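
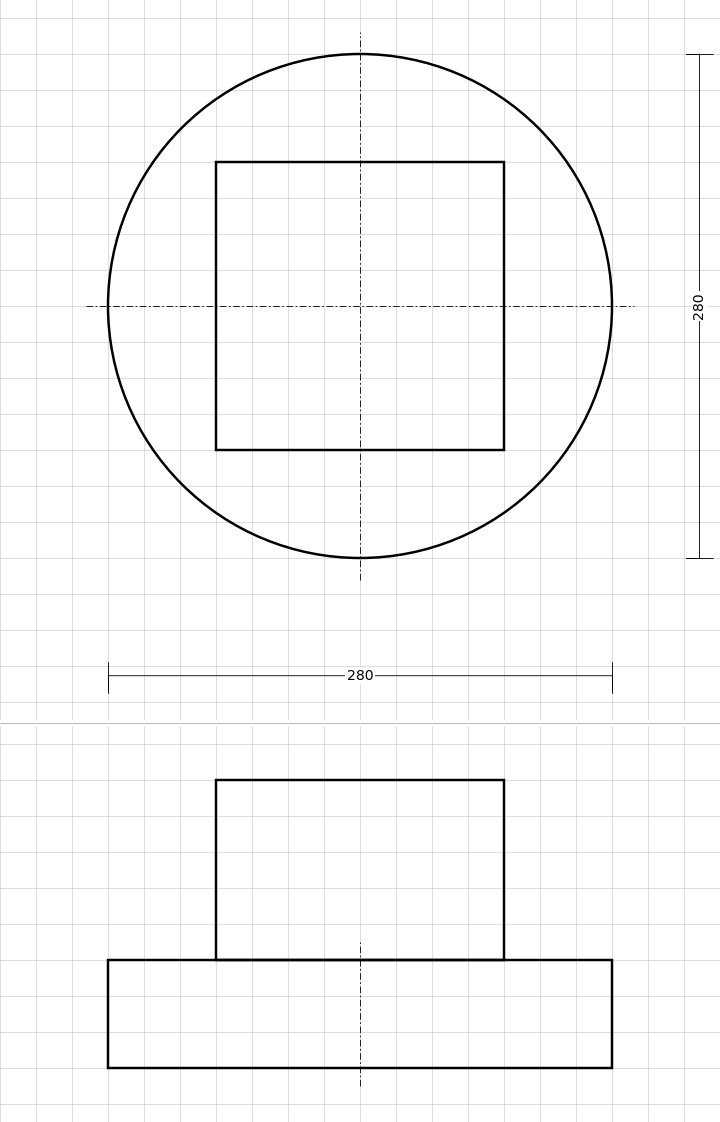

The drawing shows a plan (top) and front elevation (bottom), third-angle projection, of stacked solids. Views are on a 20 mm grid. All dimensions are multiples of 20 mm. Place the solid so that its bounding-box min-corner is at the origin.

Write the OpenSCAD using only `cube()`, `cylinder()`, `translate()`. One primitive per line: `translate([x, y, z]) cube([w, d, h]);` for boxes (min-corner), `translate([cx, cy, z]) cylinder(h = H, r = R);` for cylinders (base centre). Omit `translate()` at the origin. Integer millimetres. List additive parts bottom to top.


translate([140, 140, 0]) cylinder(h = 60, r = 140);
translate([60, 60, 60]) cube([160, 160, 100]);


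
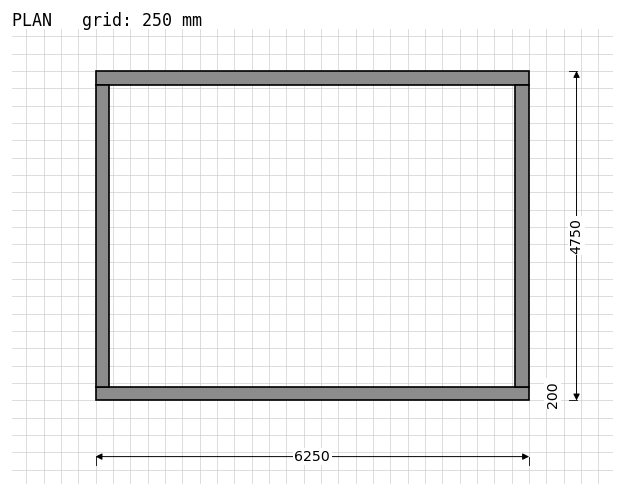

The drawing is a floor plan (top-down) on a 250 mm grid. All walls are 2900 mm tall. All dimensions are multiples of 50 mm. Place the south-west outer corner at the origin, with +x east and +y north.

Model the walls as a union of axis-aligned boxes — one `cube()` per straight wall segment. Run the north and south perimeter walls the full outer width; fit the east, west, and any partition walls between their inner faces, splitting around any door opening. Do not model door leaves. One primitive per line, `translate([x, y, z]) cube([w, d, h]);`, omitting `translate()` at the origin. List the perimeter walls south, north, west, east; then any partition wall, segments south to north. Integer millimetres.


cube([6250, 200, 2900]);
translate([0, 4550, 0]) cube([6250, 200, 2900]);
translate([0, 200, 0]) cube([200, 4350, 2900]);
translate([6050, 200, 0]) cube([200, 4350, 2900]);


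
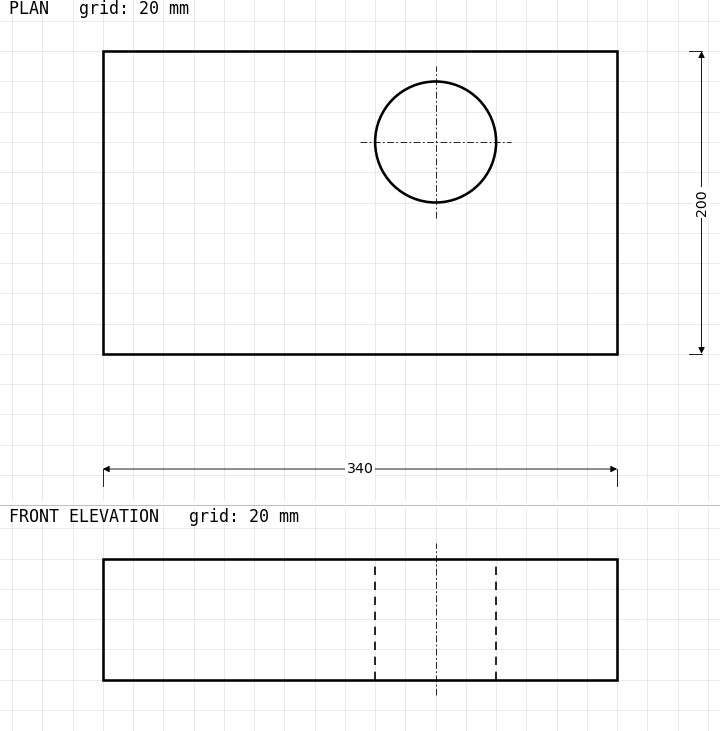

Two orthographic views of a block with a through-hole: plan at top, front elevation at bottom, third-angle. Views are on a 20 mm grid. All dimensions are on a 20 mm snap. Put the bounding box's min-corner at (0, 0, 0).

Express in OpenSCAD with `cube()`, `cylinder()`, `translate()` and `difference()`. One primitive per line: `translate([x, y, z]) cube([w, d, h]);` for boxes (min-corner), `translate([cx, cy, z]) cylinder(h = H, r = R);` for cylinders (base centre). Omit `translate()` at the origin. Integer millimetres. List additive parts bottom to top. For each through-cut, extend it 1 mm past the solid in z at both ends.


difference() {
  cube([340, 200, 80]);
  translate([220, 140, -1]) cylinder(h = 82, r = 40);
}


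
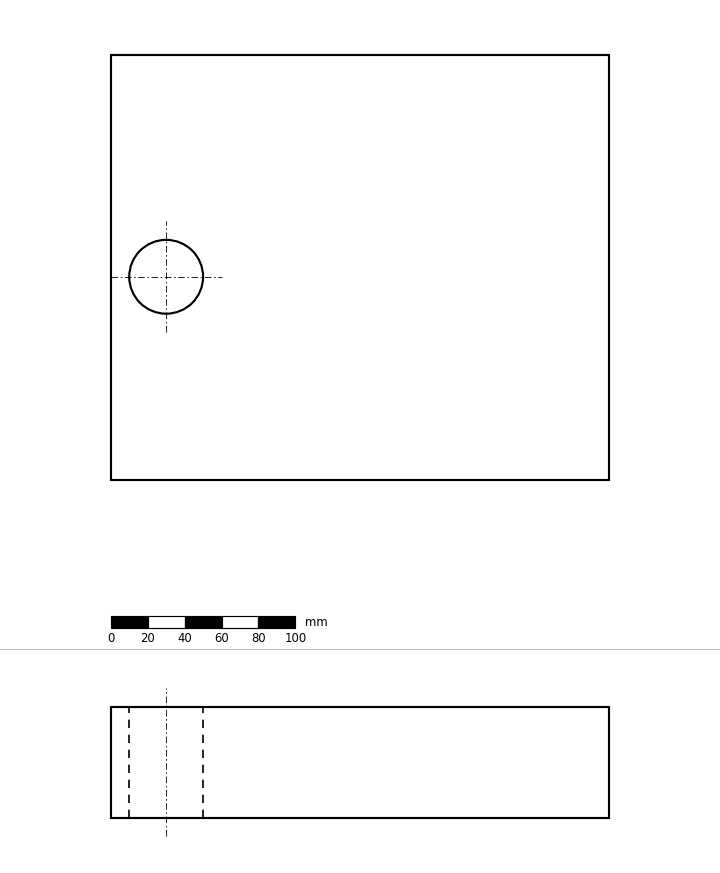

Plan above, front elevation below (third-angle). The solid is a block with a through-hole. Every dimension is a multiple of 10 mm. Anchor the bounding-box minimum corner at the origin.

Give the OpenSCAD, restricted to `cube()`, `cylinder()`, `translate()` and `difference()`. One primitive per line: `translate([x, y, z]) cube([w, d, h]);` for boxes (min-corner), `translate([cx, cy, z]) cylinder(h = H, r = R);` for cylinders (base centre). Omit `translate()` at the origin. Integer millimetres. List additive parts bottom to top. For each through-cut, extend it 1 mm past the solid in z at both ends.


difference() {
  cube([270, 230, 60]);
  translate([30, 110, -1]) cylinder(h = 62, r = 20);
}


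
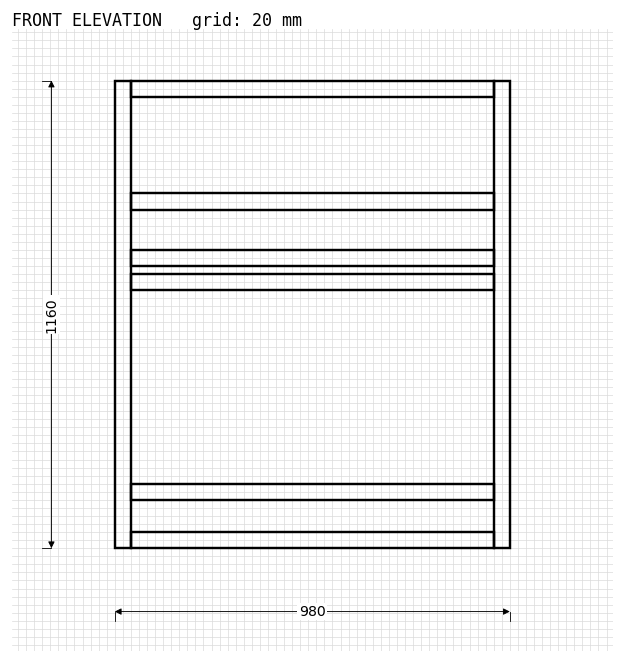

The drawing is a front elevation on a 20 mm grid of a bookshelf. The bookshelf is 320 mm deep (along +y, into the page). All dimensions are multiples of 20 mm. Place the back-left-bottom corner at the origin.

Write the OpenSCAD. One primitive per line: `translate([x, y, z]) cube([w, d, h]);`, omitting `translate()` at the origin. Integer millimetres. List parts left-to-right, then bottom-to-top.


cube([40, 320, 1160]);
translate([40, 0, 0]) cube([900, 320, 40]);
translate([40, 0, 120]) cube([900, 320, 40]);
translate([40, 0, 640]) cube([900, 320, 40]);
translate([40, 0, 700]) cube([900, 320, 40]);
translate([40, 0, 840]) cube([900, 320, 40]);
translate([40, 0, 1120]) cube([900, 320, 40]);
translate([940, 0, 0]) cube([40, 320, 1160]);


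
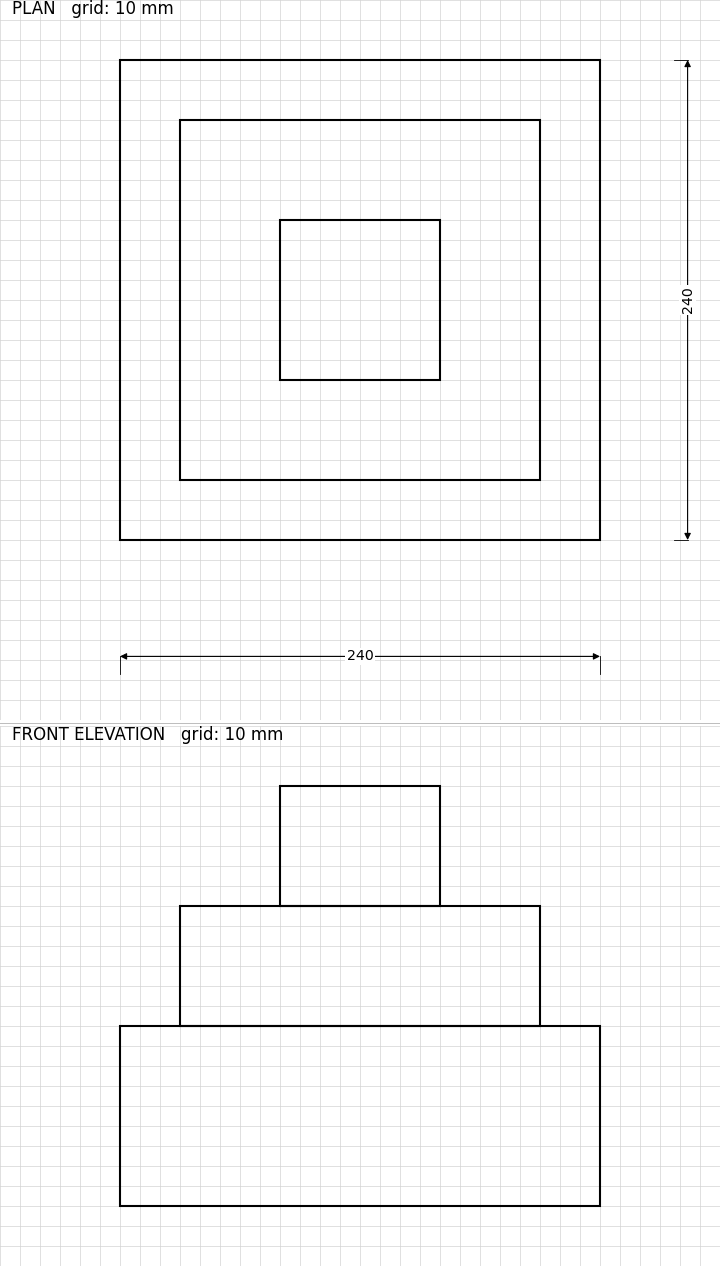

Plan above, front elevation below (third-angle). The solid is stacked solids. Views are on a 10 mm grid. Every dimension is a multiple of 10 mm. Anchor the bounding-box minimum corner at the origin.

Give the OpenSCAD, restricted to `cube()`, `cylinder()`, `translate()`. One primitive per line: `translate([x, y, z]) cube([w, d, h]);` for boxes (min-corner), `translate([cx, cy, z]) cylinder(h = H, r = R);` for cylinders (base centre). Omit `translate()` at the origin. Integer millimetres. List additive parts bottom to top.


cube([240, 240, 90]);
translate([30, 30, 90]) cube([180, 180, 60]);
translate([80, 80, 150]) cube([80, 80, 60]);


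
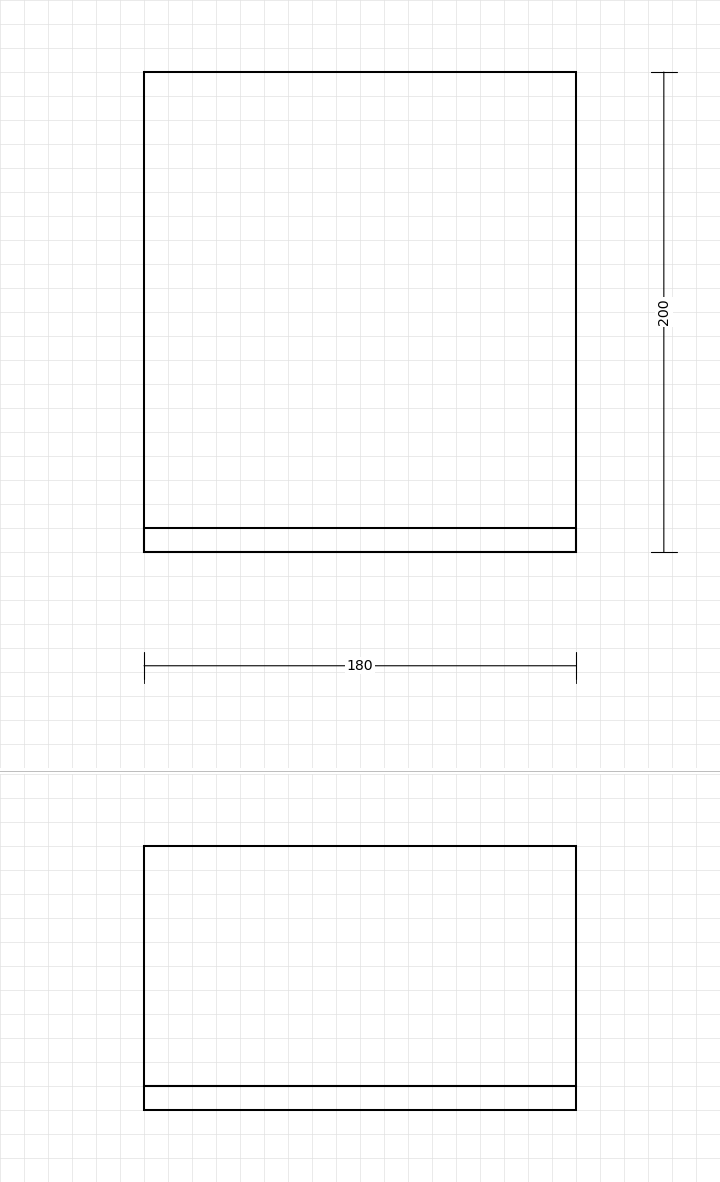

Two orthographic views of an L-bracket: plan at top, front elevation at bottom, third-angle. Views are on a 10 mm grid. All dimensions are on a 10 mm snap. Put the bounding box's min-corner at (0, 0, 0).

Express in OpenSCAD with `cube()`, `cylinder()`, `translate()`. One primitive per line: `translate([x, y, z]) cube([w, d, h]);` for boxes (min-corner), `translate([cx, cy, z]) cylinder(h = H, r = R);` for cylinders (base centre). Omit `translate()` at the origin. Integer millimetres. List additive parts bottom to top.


cube([180, 200, 10]);
translate([0, 0, 10]) cube([180, 10, 100]);


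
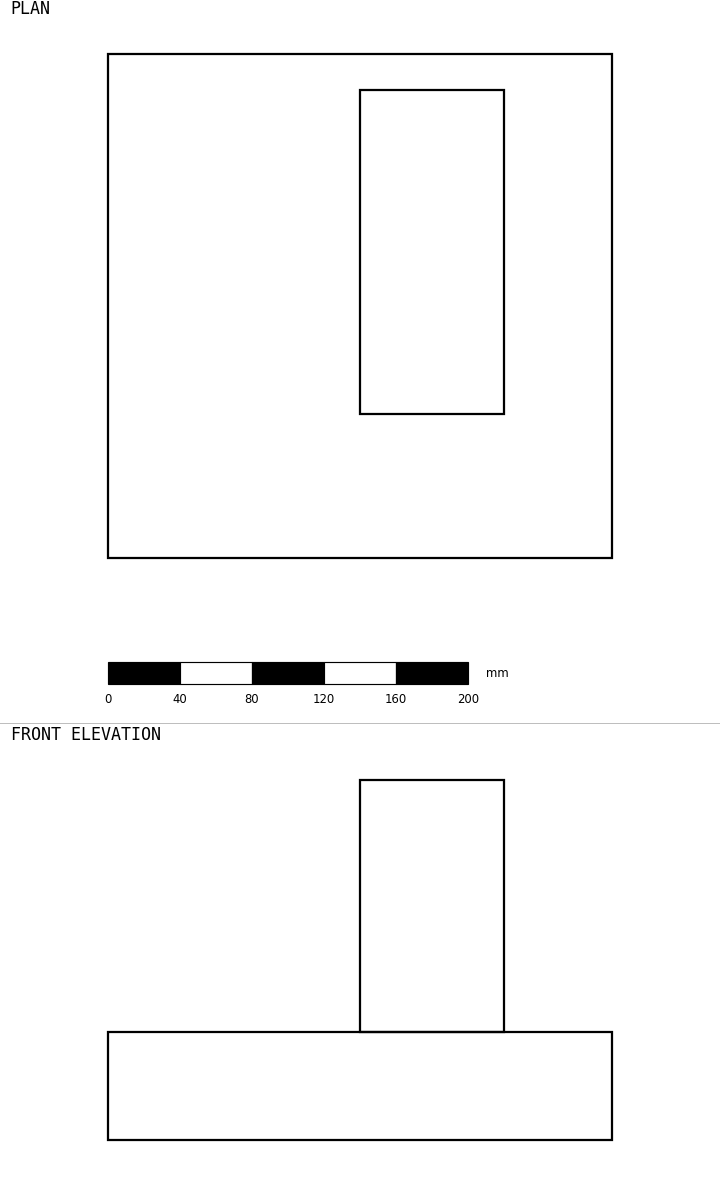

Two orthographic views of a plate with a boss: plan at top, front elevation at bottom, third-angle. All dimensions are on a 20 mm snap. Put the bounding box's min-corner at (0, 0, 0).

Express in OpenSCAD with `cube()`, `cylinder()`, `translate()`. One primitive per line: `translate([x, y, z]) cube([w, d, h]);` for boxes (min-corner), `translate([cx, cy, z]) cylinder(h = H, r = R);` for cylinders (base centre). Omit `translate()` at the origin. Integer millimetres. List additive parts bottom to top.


cube([280, 280, 60]);
translate([140, 80, 60]) cube([80, 180, 140]);


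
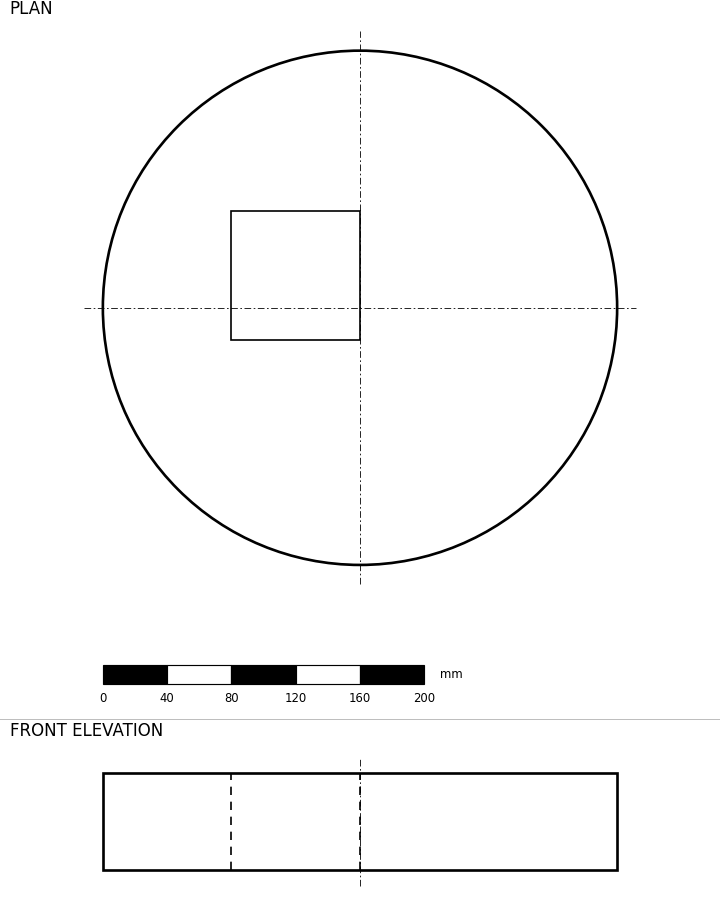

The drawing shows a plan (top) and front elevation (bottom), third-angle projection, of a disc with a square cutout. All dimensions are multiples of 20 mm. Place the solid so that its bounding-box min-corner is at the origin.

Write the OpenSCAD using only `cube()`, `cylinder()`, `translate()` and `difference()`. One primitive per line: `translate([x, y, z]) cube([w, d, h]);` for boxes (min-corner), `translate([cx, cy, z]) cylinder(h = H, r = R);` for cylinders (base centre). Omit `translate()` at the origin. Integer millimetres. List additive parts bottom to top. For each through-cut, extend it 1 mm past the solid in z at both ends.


difference() {
  translate([160, 160, 0]) cylinder(h = 60, r = 160);
  translate([80, 140, -1]) cube([80, 80, 62]);
}


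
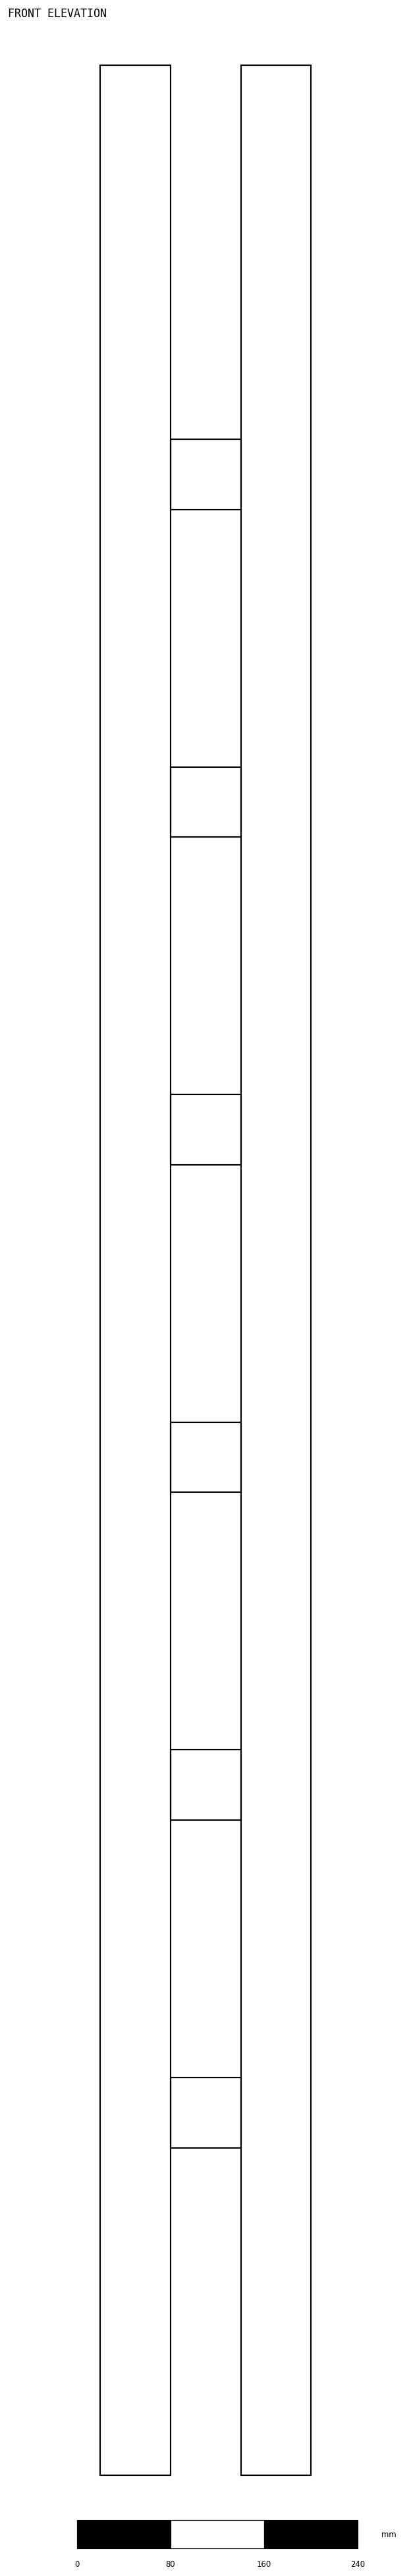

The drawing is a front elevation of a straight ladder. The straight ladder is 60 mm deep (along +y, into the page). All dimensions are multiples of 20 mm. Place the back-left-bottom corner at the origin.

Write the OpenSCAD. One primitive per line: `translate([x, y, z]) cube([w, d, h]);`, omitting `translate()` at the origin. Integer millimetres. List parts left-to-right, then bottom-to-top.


cube([60, 60, 2060]);
translate([60, 0, 280]) cube([60, 60, 60]);
translate([60, 0, 560]) cube([60, 60, 60]);
translate([60, 0, 840]) cube([60, 60, 60]);
translate([60, 0, 1120]) cube([60, 60, 60]);
translate([60, 0, 1400]) cube([60, 60, 60]);
translate([60, 0, 1680]) cube([60, 60, 60]);
translate([120, 0, 0]) cube([60, 60, 2060]);


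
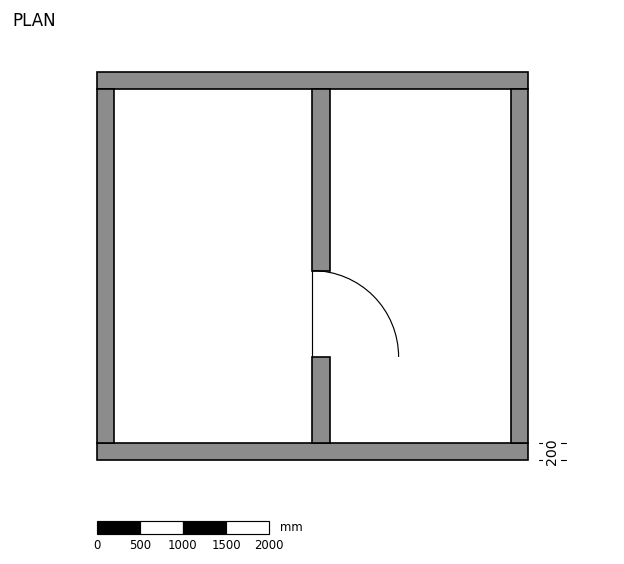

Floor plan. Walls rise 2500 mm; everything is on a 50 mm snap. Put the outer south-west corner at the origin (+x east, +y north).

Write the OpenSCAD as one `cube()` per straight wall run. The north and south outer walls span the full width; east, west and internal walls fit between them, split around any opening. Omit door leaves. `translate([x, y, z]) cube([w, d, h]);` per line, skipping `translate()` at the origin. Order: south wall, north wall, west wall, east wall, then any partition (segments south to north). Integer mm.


cube([5000, 200, 2500]);
translate([0, 4300, 0]) cube([5000, 200, 2500]);
translate([0, 200, 0]) cube([200, 4100, 2500]);
translate([4800, 200, 0]) cube([200, 4100, 2500]);
translate([2500, 200, 0]) cube([200, 1000, 2500]);
translate([2500, 2200, 0]) cube([200, 2100, 2500]);


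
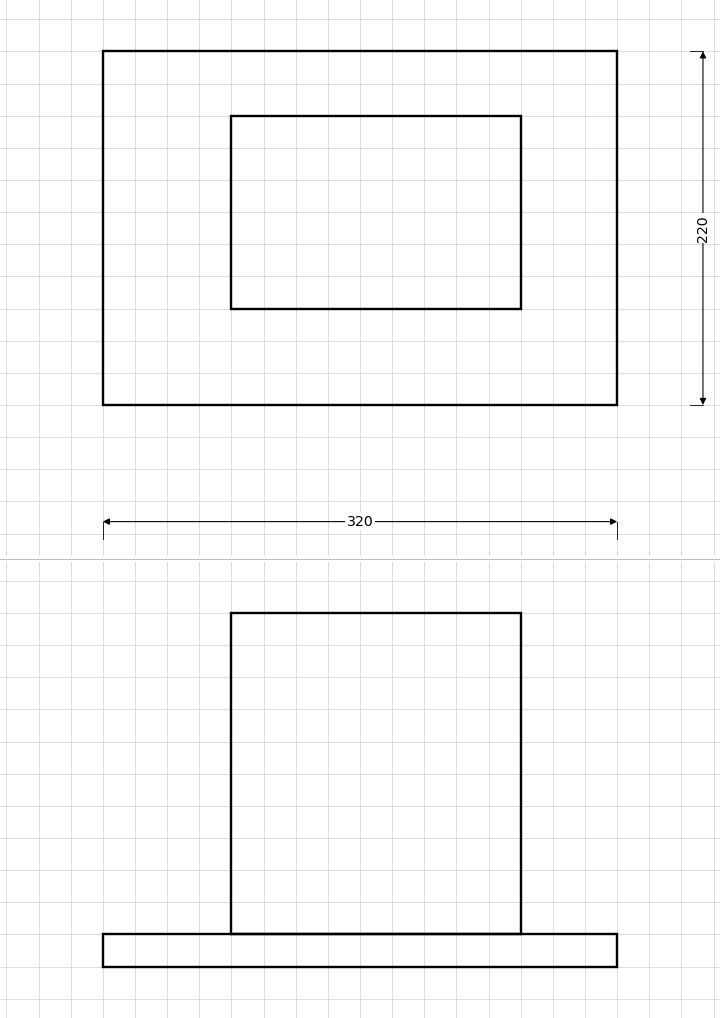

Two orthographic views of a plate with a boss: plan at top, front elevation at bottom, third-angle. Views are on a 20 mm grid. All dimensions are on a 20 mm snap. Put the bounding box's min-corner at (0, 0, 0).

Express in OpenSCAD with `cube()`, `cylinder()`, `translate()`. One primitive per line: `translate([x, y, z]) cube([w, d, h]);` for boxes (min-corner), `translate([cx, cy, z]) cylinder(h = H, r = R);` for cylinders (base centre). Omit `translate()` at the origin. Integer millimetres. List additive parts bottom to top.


cube([320, 220, 20]);
translate([80, 60, 20]) cube([180, 120, 200]);


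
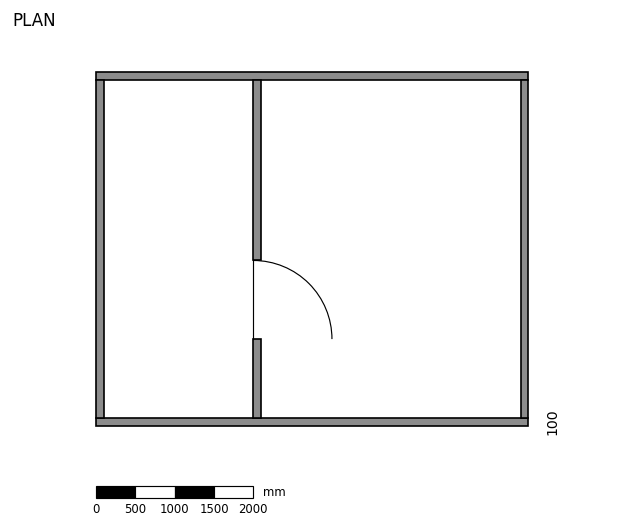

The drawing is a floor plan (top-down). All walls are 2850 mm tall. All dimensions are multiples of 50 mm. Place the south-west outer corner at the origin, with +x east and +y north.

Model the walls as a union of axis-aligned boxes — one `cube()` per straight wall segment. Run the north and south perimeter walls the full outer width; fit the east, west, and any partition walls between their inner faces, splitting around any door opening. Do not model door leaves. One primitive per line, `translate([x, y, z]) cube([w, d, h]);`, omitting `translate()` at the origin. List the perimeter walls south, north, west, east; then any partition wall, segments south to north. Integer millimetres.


cube([5500, 100, 2850]);
translate([0, 4400, 0]) cube([5500, 100, 2850]);
translate([0, 100, 0]) cube([100, 4300, 2850]);
translate([5400, 100, 0]) cube([100, 4300, 2850]);
translate([2000, 100, 0]) cube([100, 1000, 2850]);
translate([2000, 2100, 0]) cube([100, 2300, 2850]);


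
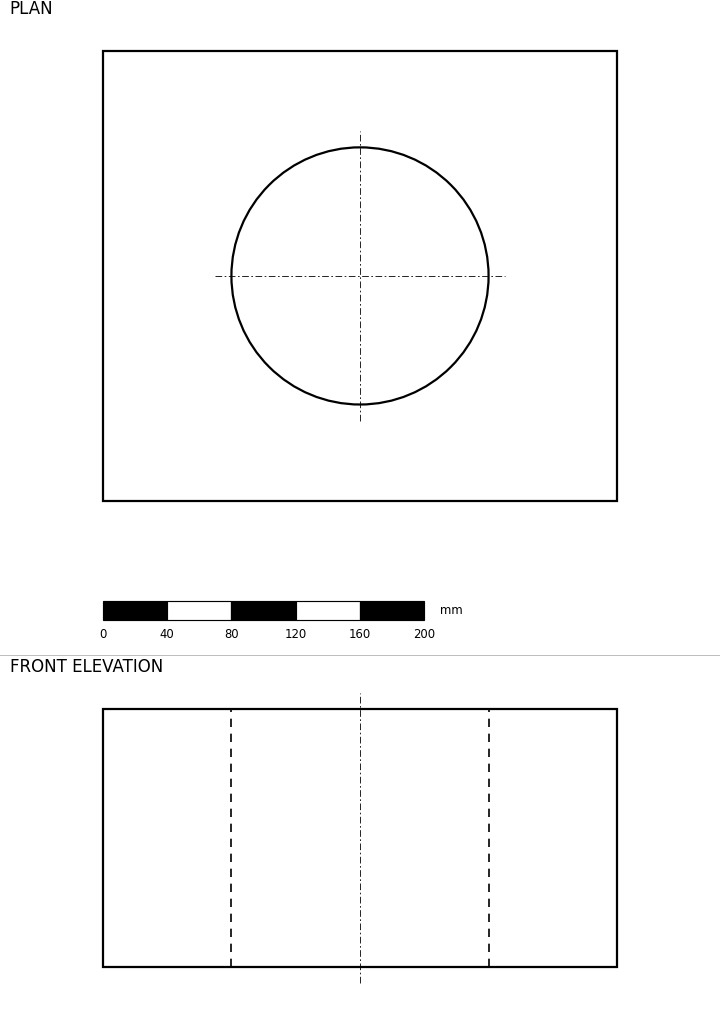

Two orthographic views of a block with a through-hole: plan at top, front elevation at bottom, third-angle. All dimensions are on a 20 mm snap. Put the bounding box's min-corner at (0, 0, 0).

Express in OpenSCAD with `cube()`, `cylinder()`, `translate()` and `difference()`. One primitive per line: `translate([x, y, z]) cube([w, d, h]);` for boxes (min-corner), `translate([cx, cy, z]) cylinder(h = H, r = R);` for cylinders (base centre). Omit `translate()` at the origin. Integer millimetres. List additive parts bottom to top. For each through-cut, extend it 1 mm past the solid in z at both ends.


difference() {
  cube([320, 280, 160]);
  translate([160, 140, -1]) cylinder(h = 162, r = 80);
}


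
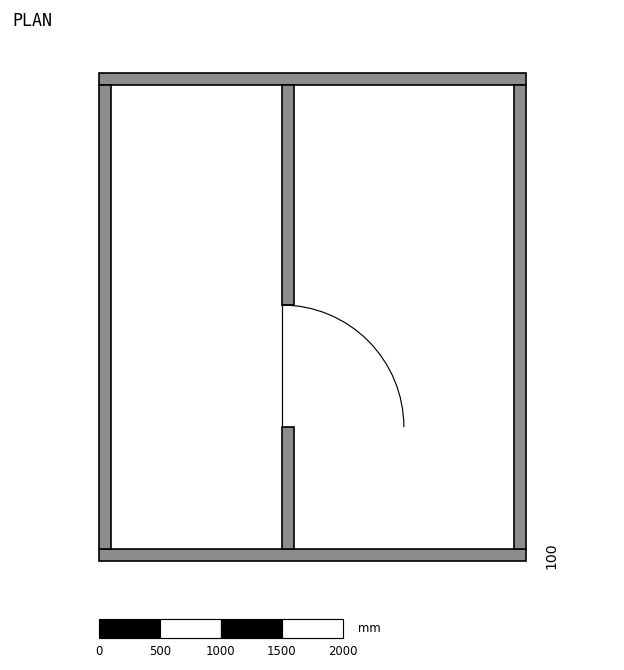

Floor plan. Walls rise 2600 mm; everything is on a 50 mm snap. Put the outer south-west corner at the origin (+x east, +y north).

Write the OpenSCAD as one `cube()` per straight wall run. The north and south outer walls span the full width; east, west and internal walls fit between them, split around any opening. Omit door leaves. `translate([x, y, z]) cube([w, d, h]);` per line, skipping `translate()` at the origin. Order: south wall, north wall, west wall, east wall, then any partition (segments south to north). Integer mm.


cube([3500, 100, 2600]);
translate([0, 3900, 0]) cube([3500, 100, 2600]);
translate([0, 100, 0]) cube([100, 3800, 2600]);
translate([3400, 100, 0]) cube([100, 3800, 2600]);
translate([1500, 100, 0]) cube([100, 1000, 2600]);
translate([1500, 2100, 0]) cube([100, 1800, 2600]);


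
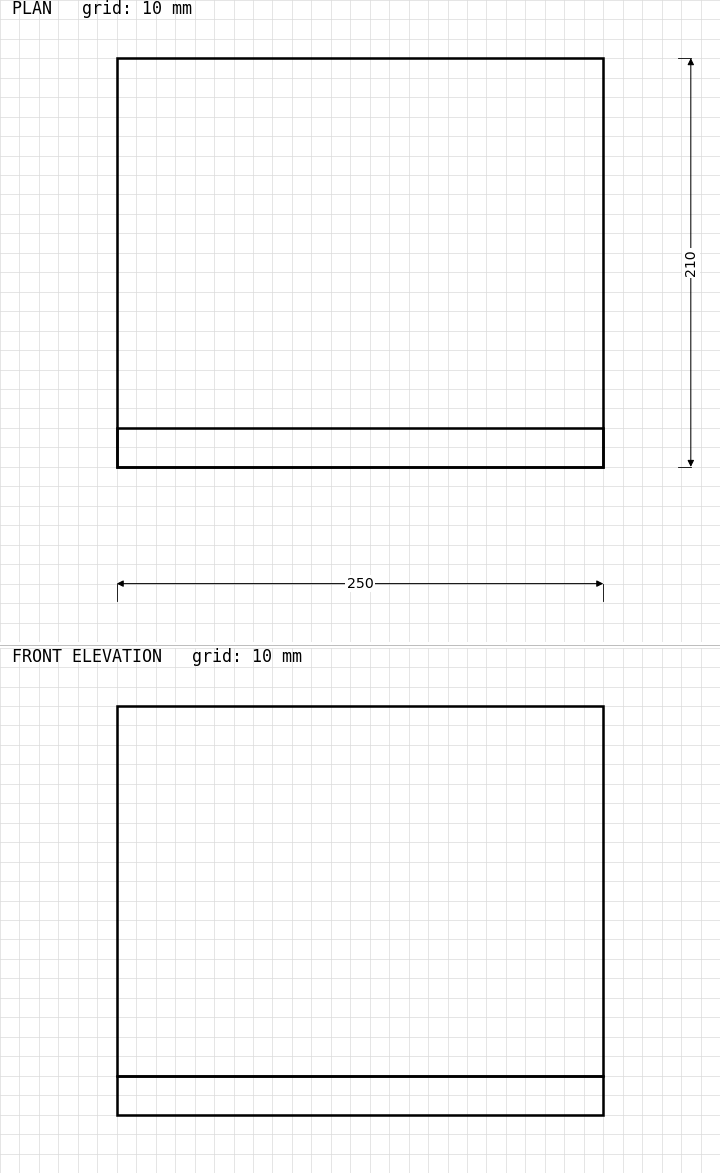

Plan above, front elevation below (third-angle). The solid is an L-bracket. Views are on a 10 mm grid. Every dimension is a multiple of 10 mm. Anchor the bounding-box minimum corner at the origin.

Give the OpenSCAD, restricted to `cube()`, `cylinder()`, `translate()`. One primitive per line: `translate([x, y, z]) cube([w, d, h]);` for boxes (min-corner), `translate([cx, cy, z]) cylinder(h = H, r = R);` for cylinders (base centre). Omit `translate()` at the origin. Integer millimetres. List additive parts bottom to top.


cube([250, 210, 20]);
translate([0, 0, 20]) cube([250, 20, 190]);


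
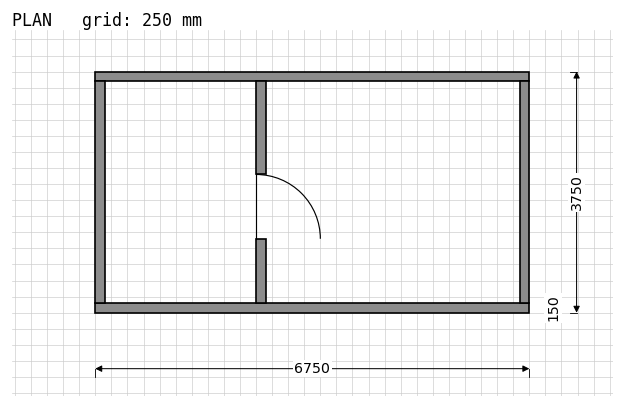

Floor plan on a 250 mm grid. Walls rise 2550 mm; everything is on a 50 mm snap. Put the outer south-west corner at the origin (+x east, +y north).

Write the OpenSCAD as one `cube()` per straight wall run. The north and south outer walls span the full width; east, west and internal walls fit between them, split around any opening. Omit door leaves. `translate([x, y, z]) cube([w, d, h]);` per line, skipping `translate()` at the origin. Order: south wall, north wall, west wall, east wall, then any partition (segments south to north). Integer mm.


cube([6750, 150, 2550]);
translate([0, 3600, 0]) cube([6750, 150, 2550]);
translate([0, 150, 0]) cube([150, 3450, 2550]);
translate([6600, 150, 0]) cube([150, 3450, 2550]);
translate([2500, 150, 0]) cube([150, 1000, 2550]);
translate([2500, 2150, 0]) cube([150, 1450, 2550]);


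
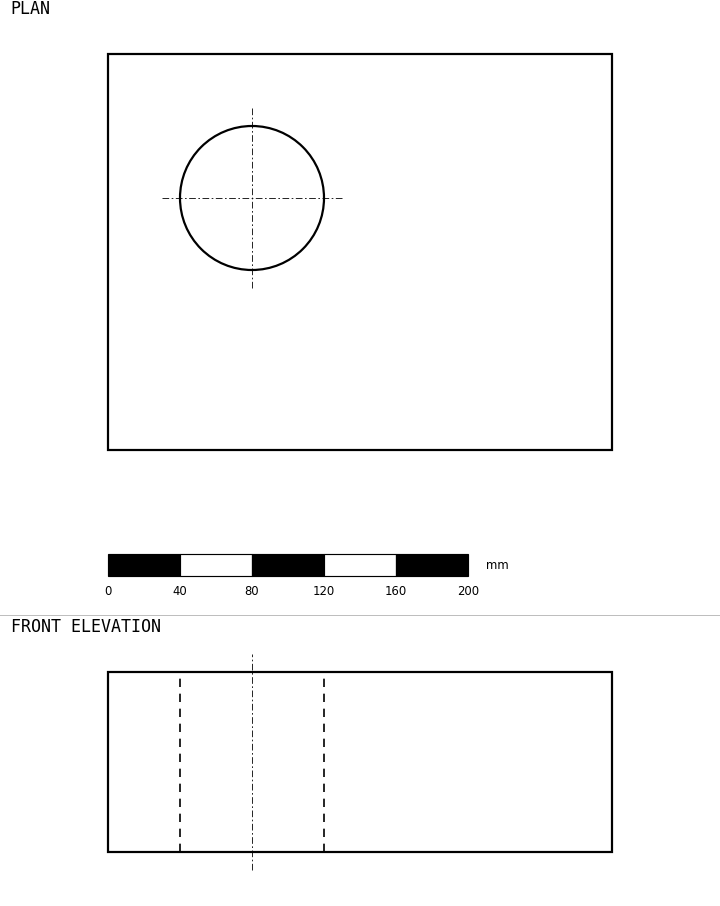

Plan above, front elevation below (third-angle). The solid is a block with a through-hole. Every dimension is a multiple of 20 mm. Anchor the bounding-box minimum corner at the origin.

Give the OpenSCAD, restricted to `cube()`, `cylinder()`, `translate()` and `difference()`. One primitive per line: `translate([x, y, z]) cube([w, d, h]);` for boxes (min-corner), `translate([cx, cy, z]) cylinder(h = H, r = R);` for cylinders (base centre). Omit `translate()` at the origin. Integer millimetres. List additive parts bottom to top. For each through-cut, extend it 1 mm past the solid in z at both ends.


difference() {
  cube([280, 220, 100]);
  translate([80, 140, -1]) cylinder(h = 102, r = 40);
}


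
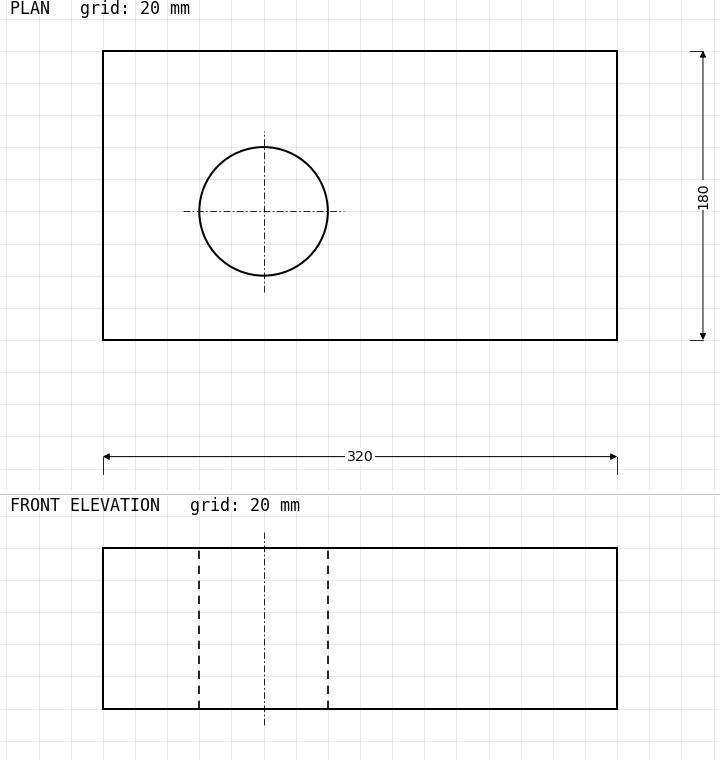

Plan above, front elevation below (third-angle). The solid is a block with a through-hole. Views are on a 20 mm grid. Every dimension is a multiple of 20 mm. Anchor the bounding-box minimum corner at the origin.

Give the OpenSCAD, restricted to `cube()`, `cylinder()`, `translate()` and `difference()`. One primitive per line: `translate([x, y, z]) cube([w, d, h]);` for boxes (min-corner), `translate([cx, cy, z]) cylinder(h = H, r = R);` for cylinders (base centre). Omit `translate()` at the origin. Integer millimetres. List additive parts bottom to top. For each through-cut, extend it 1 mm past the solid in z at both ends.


difference() {
  cube([320, 180, 100]);
  translate([100, 80, -1]) cylinder(h = 102, r = 40);
}


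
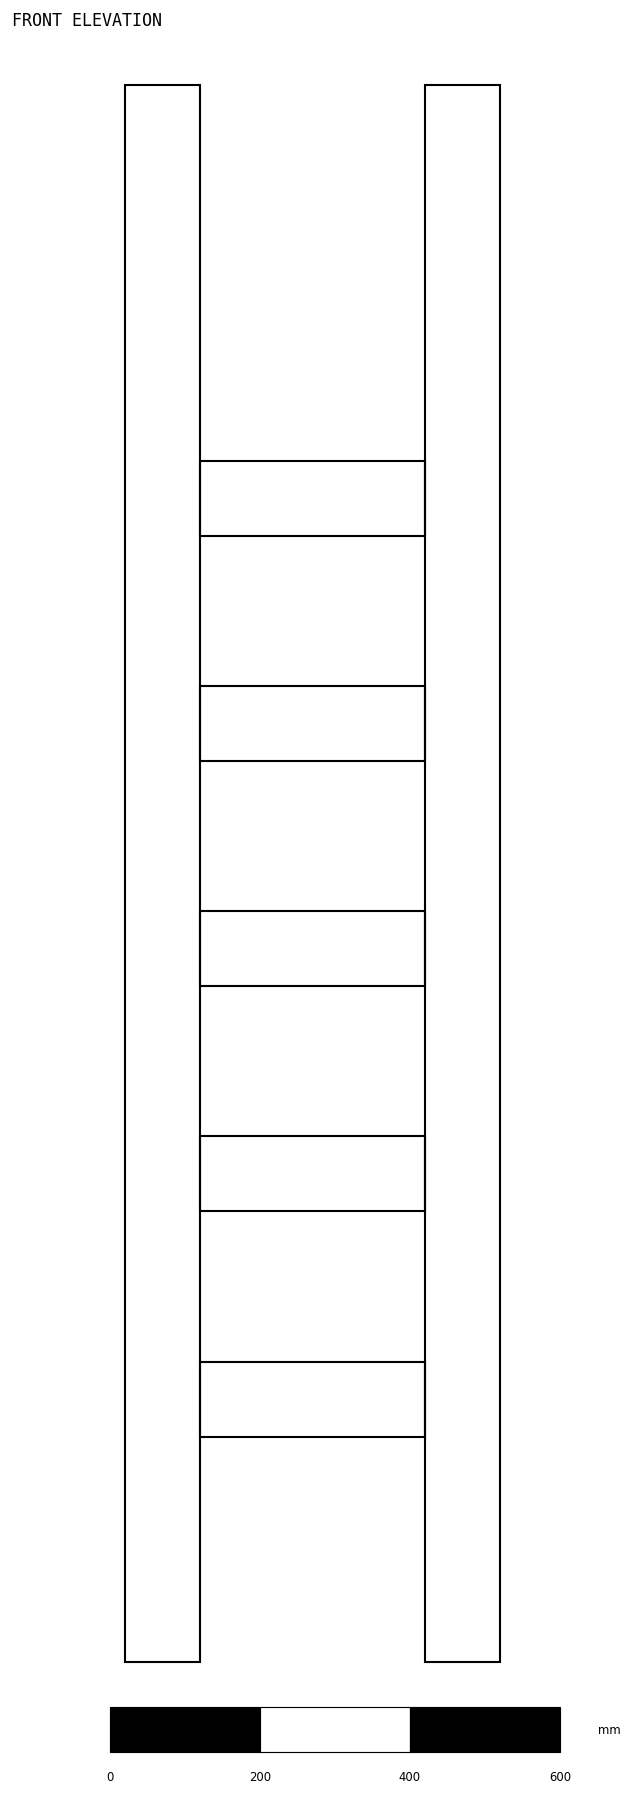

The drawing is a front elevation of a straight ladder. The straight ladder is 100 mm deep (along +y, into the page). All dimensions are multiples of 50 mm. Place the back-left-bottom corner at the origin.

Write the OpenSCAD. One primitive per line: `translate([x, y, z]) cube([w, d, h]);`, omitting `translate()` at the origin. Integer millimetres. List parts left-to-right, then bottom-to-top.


cube([100, 100, 2100]);
translate([100, 0, 300]) cube([300, 100, 100]);
translate([100, 0, 600]) cube([300, 100, 100]);
translate([100, 0, 900]) cube([300, 100, 100]);
translate([100, 0, 1200]) cube([300, 100, 100]);
translate([100, 0, 1500]) cube([300, 100, 100]);
translate([400, 0, 0]) cube([100, 100, 2100]);


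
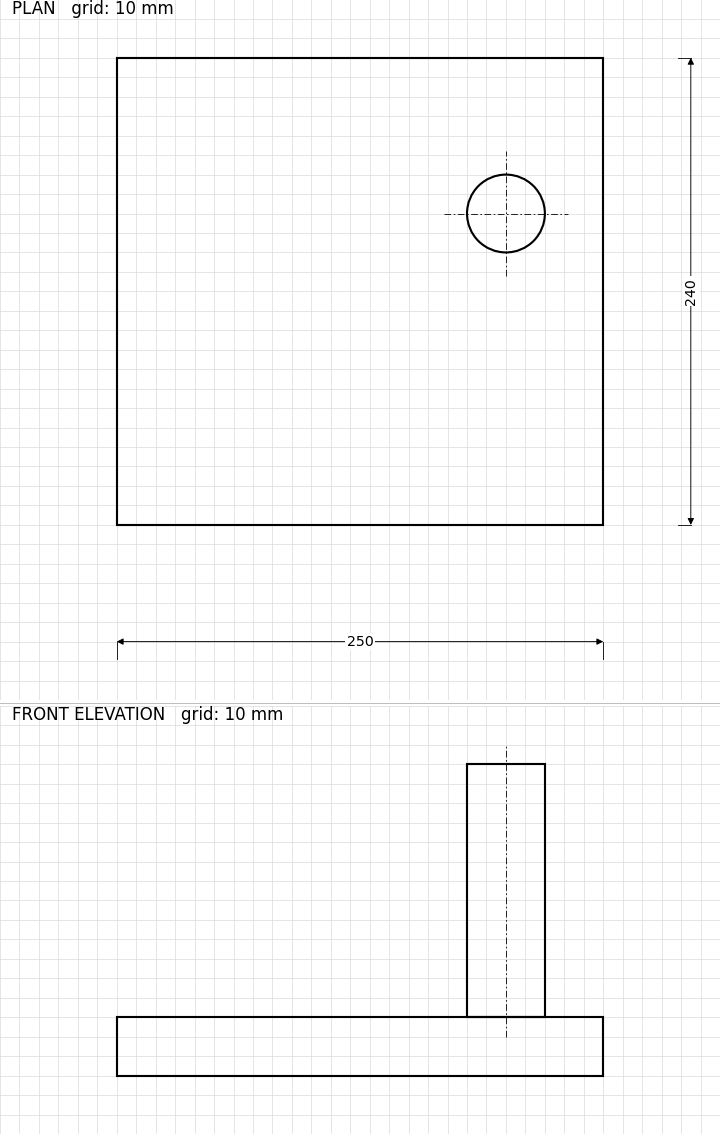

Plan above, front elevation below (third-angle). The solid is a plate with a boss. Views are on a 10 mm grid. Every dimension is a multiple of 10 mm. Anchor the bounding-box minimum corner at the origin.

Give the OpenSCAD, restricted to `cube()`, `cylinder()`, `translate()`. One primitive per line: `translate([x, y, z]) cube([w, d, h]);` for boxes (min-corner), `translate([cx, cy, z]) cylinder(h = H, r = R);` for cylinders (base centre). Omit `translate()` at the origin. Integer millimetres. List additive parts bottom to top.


cube([250, 240, 30]);
translate([200, 160, 30]) cylinder(h = 130, r = 20);


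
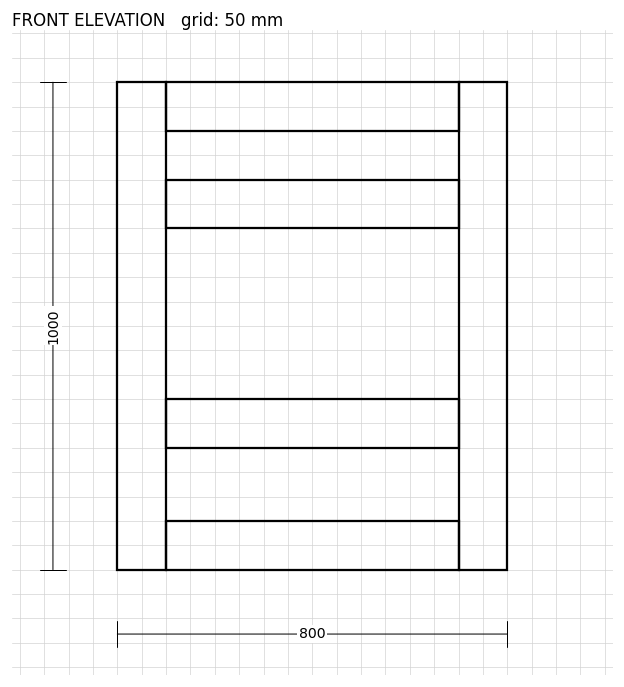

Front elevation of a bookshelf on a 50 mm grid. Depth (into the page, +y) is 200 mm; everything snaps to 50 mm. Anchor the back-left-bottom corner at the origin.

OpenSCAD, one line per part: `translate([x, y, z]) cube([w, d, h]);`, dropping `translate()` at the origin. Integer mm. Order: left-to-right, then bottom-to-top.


cube([100, 200, 1000]);
translate([100, 0, 0]) cube([600, 200, 100]);
translate([100, 0, 250]) cube([600, 200, 100]);
translate([100, 0, 700]) cube([600, 200, 100]);
translate([100, 0, 900]) cube([600, 200, 100]);
translate([700, 0, 0]) cube([100, 200, 1000]);


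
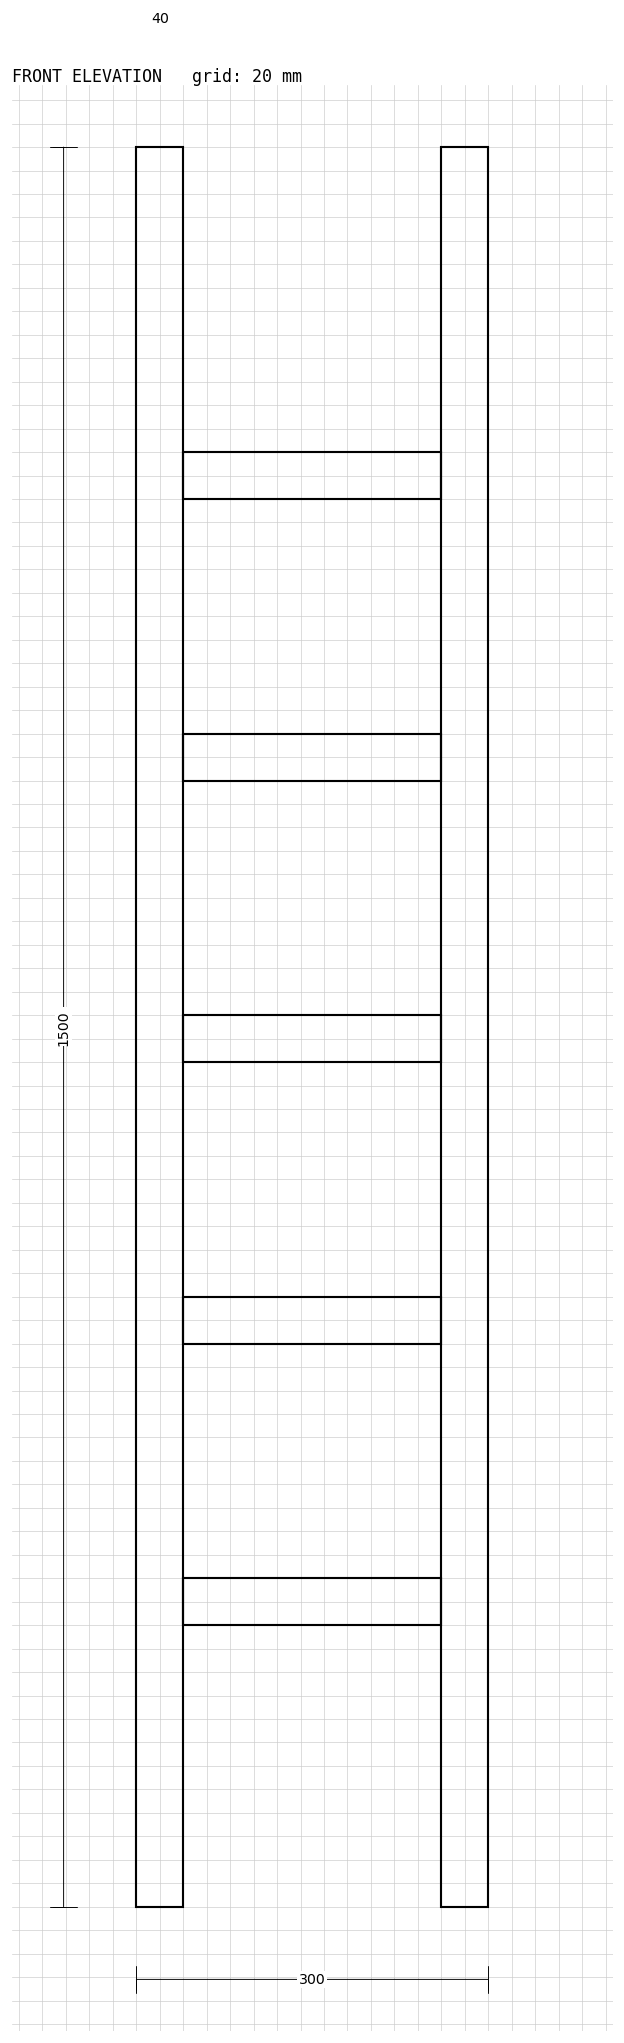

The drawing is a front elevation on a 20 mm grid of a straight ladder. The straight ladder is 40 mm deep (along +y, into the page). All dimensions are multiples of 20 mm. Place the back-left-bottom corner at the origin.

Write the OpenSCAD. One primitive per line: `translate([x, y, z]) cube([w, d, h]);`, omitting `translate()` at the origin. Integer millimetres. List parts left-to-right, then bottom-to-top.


cube([40, 40, 1500]);
translate([40, 0, 240]) cube([220, 40, 40]);
translate([40, 0, 480]) cube([220, 40, 40]);
translate([40, 0, 720]) cube([220, 40, 40]);
translate([40, 0, 960]) cube([220, 40, 40]);
translate([40, 0, 1200]) cube([220, 40, 40]);
translate([260, 0, 0]) cube([40, 40, 1500]);


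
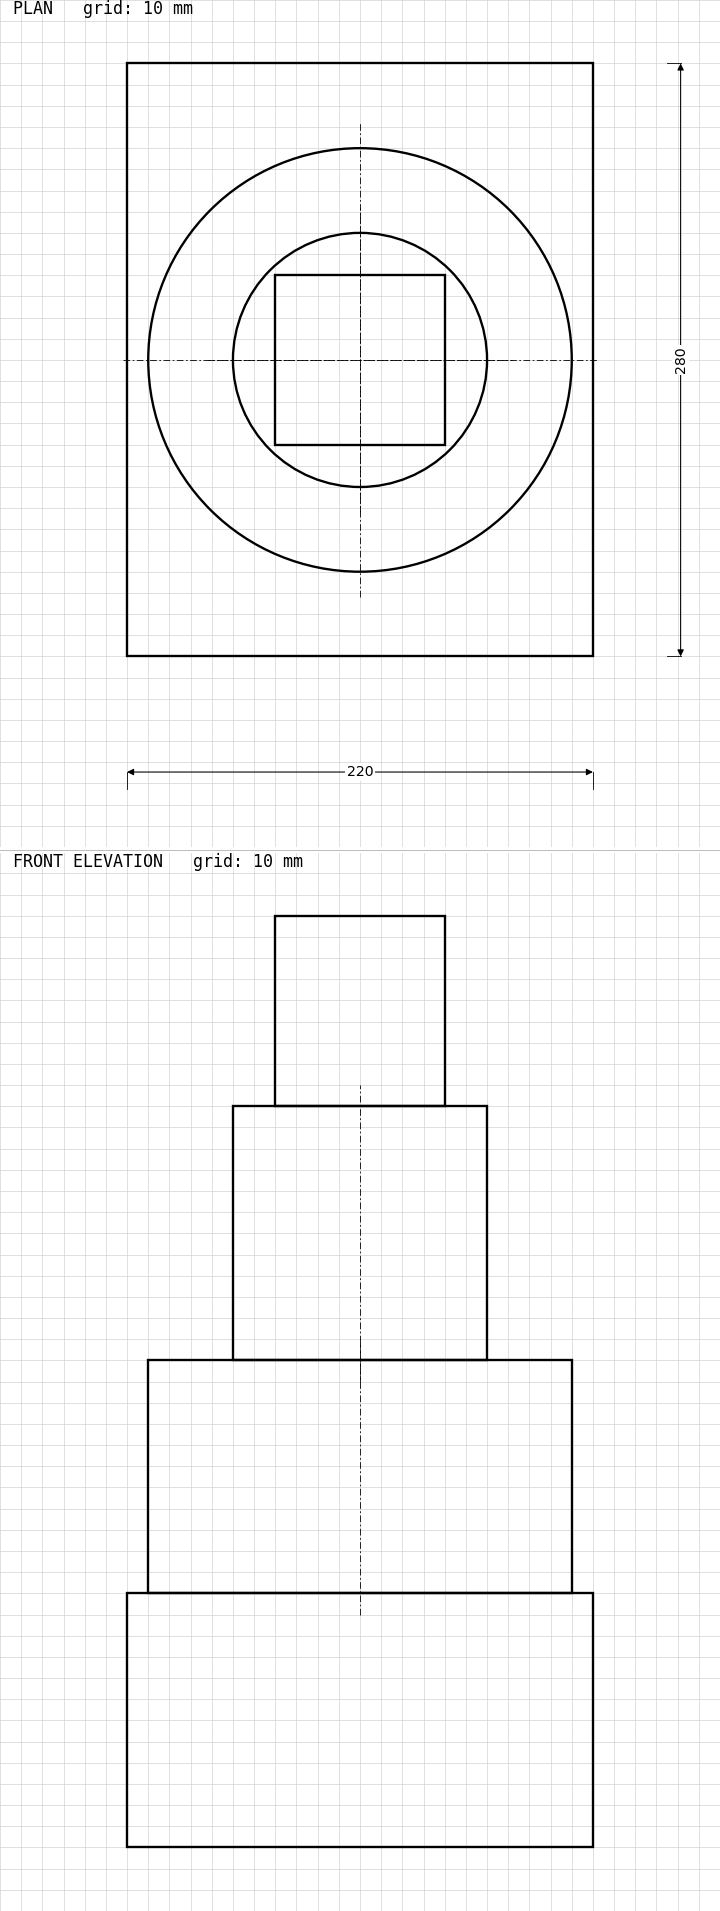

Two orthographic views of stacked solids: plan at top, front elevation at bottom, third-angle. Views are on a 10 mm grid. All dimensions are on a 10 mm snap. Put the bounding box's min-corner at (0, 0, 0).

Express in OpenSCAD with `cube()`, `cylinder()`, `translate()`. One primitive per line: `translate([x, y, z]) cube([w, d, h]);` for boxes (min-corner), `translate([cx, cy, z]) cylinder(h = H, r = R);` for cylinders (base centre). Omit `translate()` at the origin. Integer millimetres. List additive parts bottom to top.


cube([220, 280, 120]);
translate([110, 140, 120]) cylinder(h = 110, r = 100);
translate([110, 140, 230]) cylinder(h = 120, r = 60);
translate([70, 100, 350]) cube([80, 80, 90]);


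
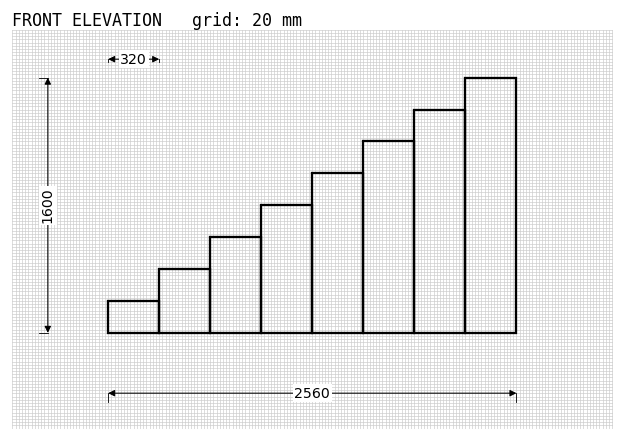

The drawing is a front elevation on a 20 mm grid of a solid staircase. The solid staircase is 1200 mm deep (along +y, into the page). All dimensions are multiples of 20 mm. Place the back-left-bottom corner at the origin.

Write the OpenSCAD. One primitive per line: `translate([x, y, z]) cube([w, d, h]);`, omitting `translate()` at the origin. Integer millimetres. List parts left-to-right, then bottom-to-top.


cube([320, 1200, 200]);
translate([320, 0, 0]) cube([320, 1200, 400]);
translate([640, 0, 0]) cube([320, 1200, 600]);
translate([960, 0, 0]) cube([320, 1200, 800]);
translate([1280, 0, 0]) cube([320, 1200, 1000]);
translate([1600, 0, 0]) cube([320, 1200, 1200]);
translate([1920, 0, 0]) cube([320, 1200, 1400]);
translate([2240, 0, 0]) cube([320, 1200, 1600]);


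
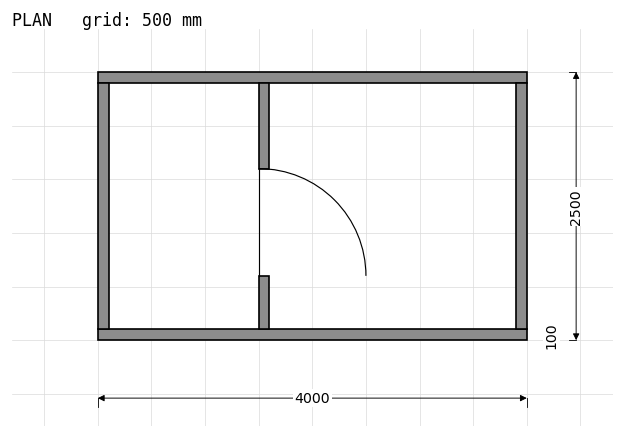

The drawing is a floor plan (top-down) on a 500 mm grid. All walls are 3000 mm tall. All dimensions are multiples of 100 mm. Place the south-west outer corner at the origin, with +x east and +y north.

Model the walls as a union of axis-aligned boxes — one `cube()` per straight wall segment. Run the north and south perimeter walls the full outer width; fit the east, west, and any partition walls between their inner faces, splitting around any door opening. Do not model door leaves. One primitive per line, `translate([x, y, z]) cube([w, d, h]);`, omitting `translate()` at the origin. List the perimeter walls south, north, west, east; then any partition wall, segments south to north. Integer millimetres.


cube([4000, 100, 3000]);
translate([0, 2400, 0]) cube([4000, 100, 3000]);
translate([0, 100, 0]) cube([100, 2300, 3000]);
translate([3900, 100, 0]) cube([100, 2300, 3000]);
translate([1500, 100, 0]) cube([100, 500, 3000]);
translate([1500, 1600, 0]) cube([100, 800, 3000]);


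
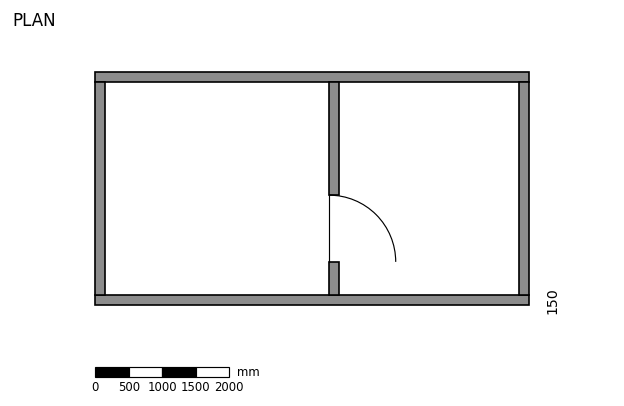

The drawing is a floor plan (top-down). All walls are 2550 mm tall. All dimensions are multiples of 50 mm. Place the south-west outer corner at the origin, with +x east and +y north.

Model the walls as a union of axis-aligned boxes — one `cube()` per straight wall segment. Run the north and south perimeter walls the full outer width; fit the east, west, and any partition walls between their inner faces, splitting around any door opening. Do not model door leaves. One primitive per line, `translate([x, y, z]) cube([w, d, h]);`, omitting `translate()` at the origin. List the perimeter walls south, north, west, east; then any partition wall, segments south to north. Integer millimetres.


cube([6500, 150, 2550]);
translate([0, 3350, 0]) cube([6500, 150, 2550]);
translate([0, 150, 0]) cube([150, 3200, 2550]);
translate([6350, 150, 0]) cube([150, 3200, 2550]);
translate([3500, 150, 0]) cube([150, 500, 2550]);
translate([3500, 1650, 0]) cube([150, 1700, 2550]);


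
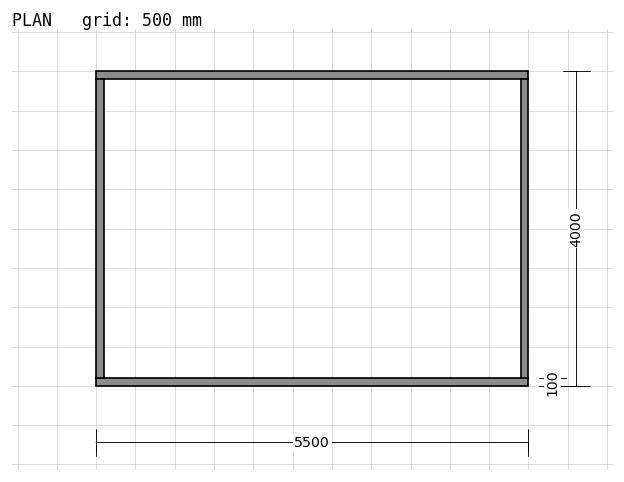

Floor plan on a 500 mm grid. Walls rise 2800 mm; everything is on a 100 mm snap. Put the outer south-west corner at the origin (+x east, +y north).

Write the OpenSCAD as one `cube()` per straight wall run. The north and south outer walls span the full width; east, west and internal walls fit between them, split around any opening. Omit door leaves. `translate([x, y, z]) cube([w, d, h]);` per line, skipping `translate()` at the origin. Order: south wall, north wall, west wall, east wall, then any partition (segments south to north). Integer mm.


cube([5500, 100, 2800]);
translate([0, 3900, 0]) cube([5500, 100, 2800]);
translate([0, 100, 0]) cube([100, 3800, 2800]);
translate([5400, 100, 0]) cube([100, 3800, 2800]);


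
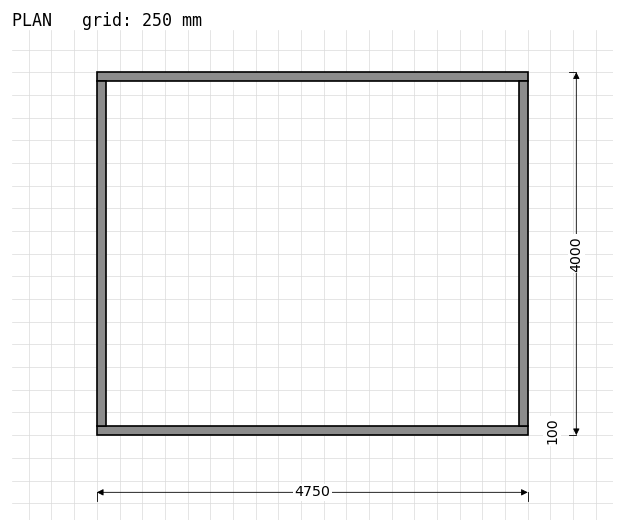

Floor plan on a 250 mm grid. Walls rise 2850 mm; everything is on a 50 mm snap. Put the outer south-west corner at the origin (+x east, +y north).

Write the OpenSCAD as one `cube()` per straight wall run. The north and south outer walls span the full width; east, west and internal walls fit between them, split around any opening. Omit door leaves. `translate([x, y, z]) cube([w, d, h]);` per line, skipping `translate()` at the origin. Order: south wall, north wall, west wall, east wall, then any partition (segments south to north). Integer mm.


cube([4750, 100, 2850]);
translate([0, 3900, 0]) cube([4750, 100, 2850]);
translate([0, 100, 0]) cube([100, 3800, 2850]);
translate([4650, 100, 0]) cube([100, 3800, 2850]);


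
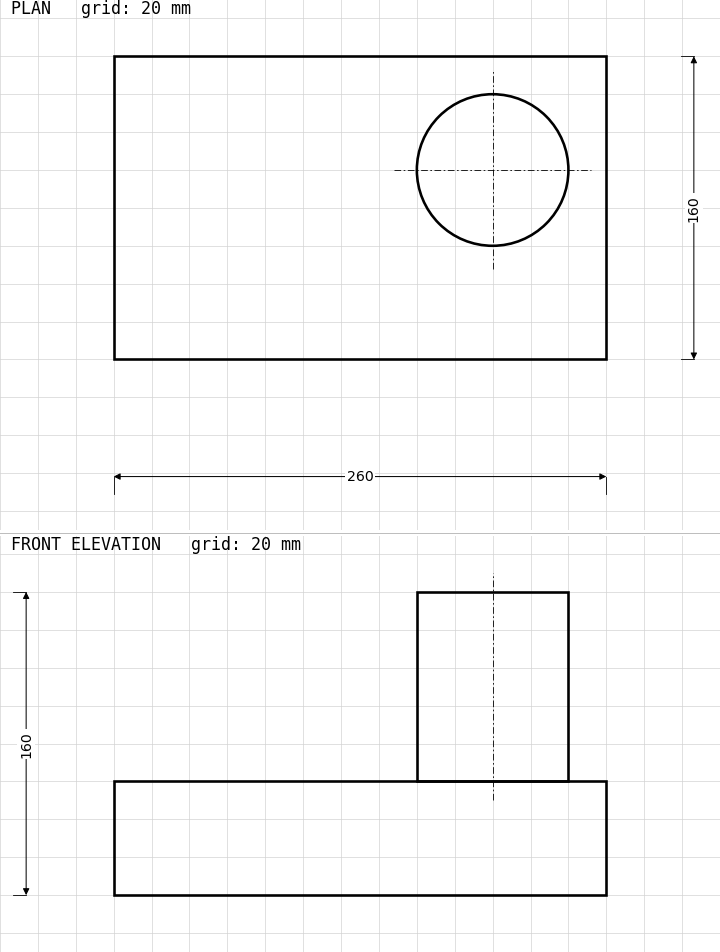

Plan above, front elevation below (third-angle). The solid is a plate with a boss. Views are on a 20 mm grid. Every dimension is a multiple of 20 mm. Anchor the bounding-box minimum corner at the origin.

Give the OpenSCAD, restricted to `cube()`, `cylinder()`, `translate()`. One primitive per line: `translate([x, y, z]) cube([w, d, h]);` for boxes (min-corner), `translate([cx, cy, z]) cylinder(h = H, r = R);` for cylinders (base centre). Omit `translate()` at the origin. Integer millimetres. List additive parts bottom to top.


cube([260, 160, 60]);
translate([200, 100, 60]) cylinder(h = 100, r = 40);


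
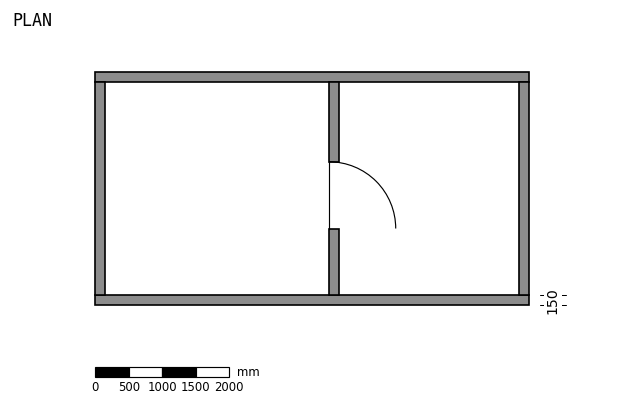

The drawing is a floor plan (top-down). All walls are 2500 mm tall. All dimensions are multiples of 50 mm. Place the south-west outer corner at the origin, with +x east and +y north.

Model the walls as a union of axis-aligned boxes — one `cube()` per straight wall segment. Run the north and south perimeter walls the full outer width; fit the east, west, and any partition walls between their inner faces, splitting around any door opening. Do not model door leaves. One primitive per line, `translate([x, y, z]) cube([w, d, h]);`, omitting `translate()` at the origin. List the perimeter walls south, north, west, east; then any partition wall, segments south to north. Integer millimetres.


cube([6500, 150, 2500]);
translate([0, 3350, 0]) cube([6500, 150, 2500]);
translate([0, 150, 0]) cube([150, 3200, 2500]);
translate([6350, 150, 0]) cube([150, 3200, 2500]);
translate([3500, 150, 0]) cube([150, 1000, 2500]);
translate([3500, 2150, 0]) cube([150, 1200, 2500]);


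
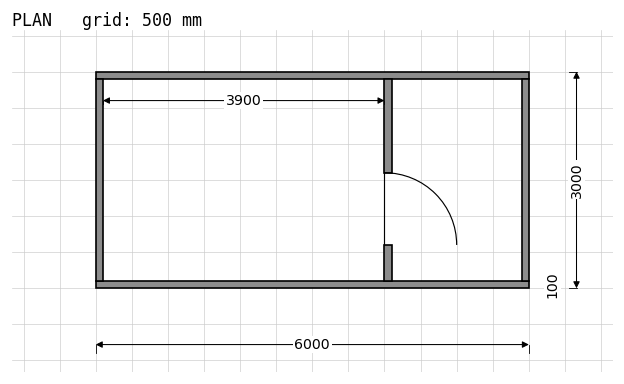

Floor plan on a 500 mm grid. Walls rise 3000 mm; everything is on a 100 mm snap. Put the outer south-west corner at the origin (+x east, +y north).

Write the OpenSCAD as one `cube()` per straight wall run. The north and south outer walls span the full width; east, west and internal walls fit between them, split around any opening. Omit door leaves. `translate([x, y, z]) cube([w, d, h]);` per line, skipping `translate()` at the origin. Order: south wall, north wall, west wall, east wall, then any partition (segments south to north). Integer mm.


cube([6000, 100, 3000]);
translate([0, 2900, 0]) cube([6000, 100, 3000]);
translate([0, 100, 0]) cube([100, 2800, 3000]);
translate([5900, 100, 0]) cube([100, 2800, 3000]);
translate([4000, 100, 0]) cube([100, 500, 3000]);
translate([4000, 1600, 0]) cube([100, 1300, 3000]);


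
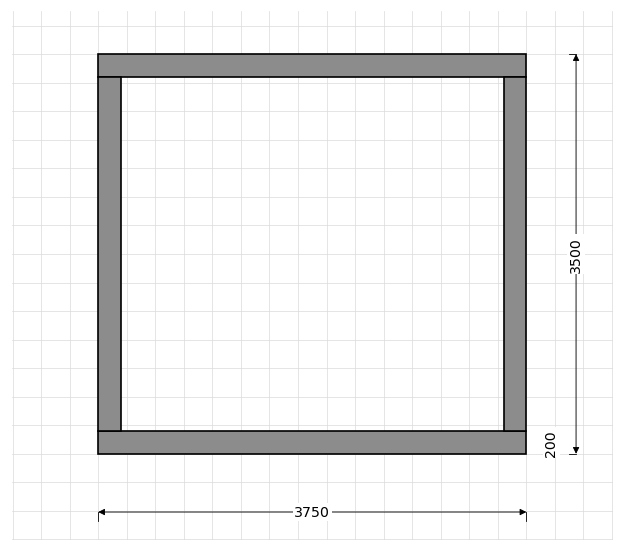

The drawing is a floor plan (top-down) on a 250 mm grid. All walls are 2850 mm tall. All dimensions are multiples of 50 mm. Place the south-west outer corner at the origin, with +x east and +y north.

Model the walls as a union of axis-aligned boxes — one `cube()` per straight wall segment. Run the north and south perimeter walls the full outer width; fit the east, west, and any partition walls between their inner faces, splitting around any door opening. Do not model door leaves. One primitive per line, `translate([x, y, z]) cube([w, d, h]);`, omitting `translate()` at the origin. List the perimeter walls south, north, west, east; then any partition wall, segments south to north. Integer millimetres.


cube([3750, 200, 2850]);
translate([0, 3300, 0]) cube([3750, 200, 2850]);
translate([0, 200, 0]) cube([200, 3100, 2850]);
translate([3550, 200, 0]) cube([200, 3100, 2850]);


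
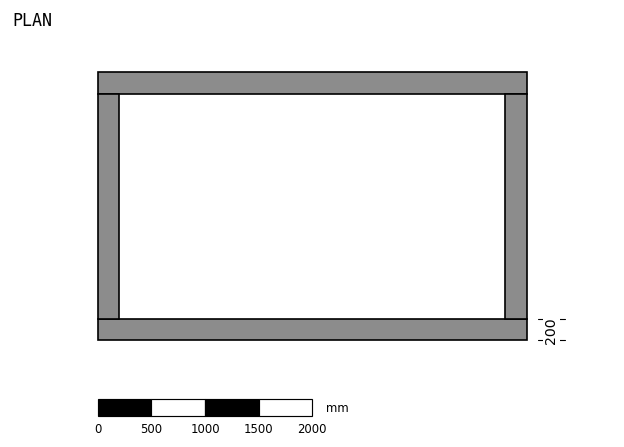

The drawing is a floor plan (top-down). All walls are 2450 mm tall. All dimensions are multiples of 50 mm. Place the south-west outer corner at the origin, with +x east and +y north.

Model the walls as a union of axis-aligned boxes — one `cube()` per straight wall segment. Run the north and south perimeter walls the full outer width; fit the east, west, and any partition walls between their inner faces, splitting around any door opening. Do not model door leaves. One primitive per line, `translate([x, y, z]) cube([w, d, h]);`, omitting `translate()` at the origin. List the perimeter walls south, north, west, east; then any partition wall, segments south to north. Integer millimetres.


cube([4000, 200, 2450]);
translate([0, 2300, 0]) cube([4000, 200, 2450]);
translate([0, 200, 0]) cube([200, 2100, 2450]);
translate([3800, 200, 0]) cube([200, 2100, 2450]);


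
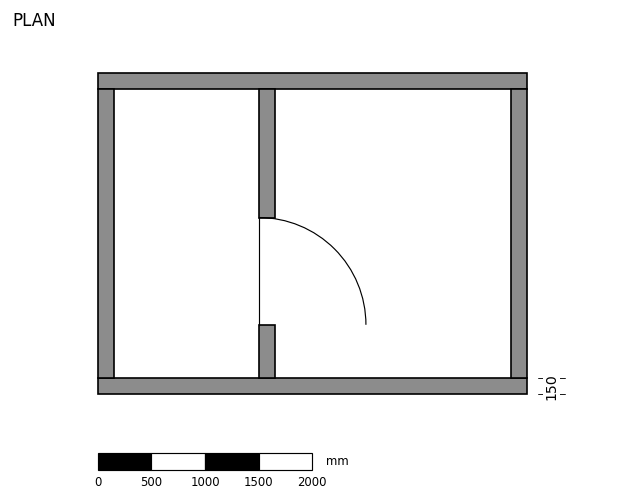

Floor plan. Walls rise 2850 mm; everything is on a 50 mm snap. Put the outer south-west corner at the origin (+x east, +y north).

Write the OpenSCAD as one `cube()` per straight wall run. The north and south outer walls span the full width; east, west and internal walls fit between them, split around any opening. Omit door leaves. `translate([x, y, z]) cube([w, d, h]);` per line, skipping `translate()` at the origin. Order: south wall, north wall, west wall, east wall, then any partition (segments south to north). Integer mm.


cube([4000, 150, 2850]);
translate([0, 2850, 0]) cube([4000, 150, 2850]);
translate([0, 150, 0]) cube([150, 2700, 2850]);
translate([3850, 150, 0]) cube([150, 2700, 2850]);
translate([1500, 150, 0]) cube([150, 500, 2850]);
translate([1500, 1650, 0]) cube([150, 1200, 2850]);


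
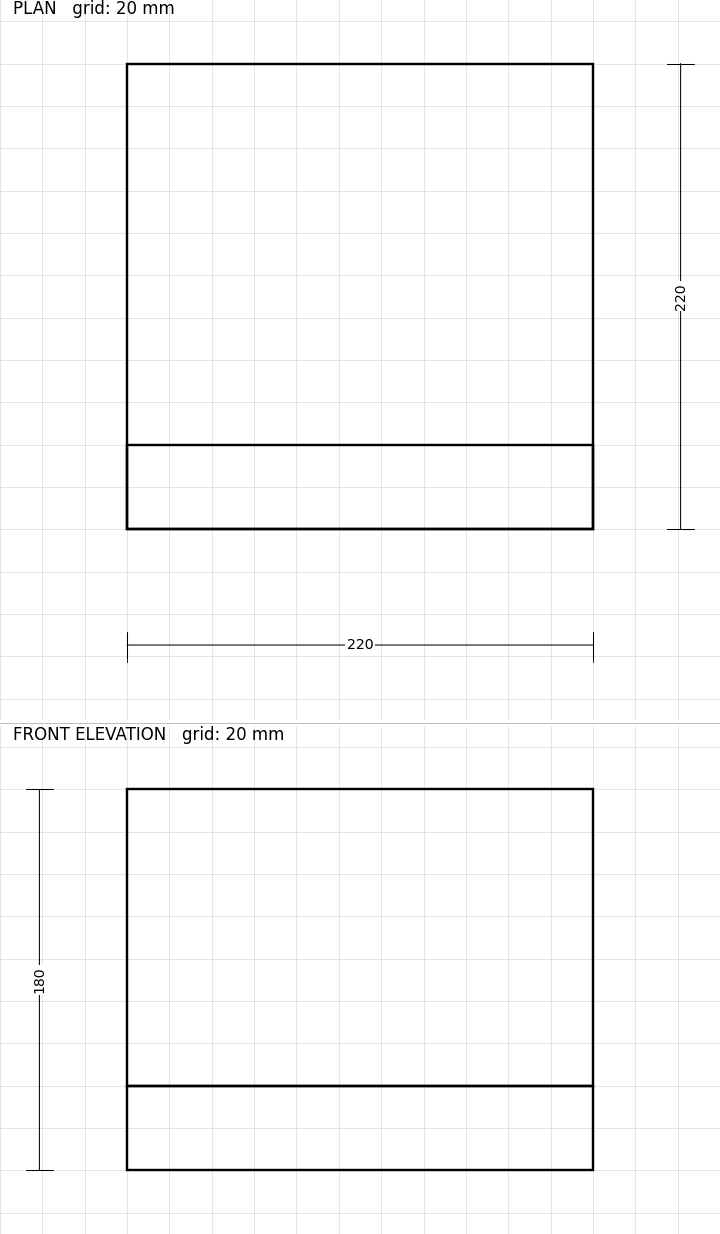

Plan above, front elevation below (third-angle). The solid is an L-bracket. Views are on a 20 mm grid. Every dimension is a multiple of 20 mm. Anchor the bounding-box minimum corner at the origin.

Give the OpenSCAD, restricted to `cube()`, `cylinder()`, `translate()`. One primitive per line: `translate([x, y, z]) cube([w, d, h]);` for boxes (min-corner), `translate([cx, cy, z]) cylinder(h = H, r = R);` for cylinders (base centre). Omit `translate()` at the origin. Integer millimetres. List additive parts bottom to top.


cube([220, 220, 40]);
translate([0, 0, 40]) cube([220, 40, 140]);
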